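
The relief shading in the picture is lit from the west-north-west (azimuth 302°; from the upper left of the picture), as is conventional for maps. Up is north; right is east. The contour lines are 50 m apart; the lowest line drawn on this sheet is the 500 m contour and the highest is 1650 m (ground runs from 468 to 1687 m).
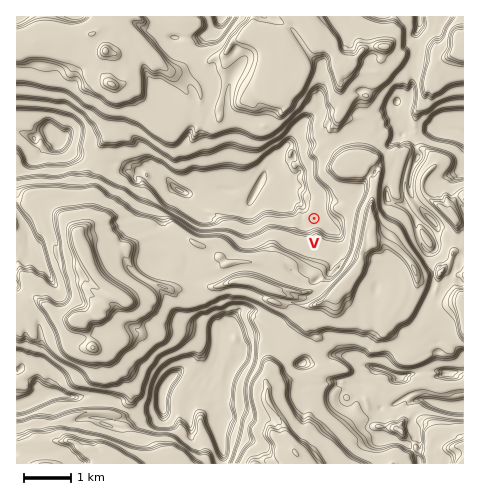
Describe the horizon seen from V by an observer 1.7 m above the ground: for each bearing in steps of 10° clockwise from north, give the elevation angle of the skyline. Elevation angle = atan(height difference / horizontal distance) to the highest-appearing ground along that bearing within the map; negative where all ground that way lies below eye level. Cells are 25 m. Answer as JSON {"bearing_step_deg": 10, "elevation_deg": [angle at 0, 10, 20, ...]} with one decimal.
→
{"bearing_step_deg": 10, "elevation_deg": [9.4, 12.4, 18.7, 20.2, 18.6, 15.4, 20.1, 20.5, 25.8, 27.5, 27.8, 27.3, 26.6, 24.8, 24.1, 23.3, 23.1, 27.6, 27.2, 24.3, 22.9, 22.2, 20.5, 18.8, 16.9, 13.9, 9.4, 7.8, 2.4, 2.1, 6.8, 7.9, 8.7, 11.7, 13.0, 12.8]}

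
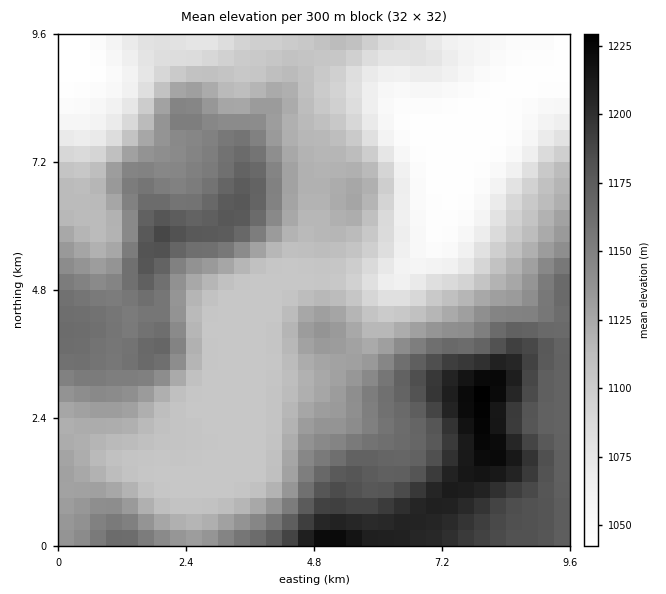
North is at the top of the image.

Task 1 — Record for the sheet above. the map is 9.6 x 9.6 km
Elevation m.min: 1040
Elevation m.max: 1230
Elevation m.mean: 1125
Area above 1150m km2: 28.2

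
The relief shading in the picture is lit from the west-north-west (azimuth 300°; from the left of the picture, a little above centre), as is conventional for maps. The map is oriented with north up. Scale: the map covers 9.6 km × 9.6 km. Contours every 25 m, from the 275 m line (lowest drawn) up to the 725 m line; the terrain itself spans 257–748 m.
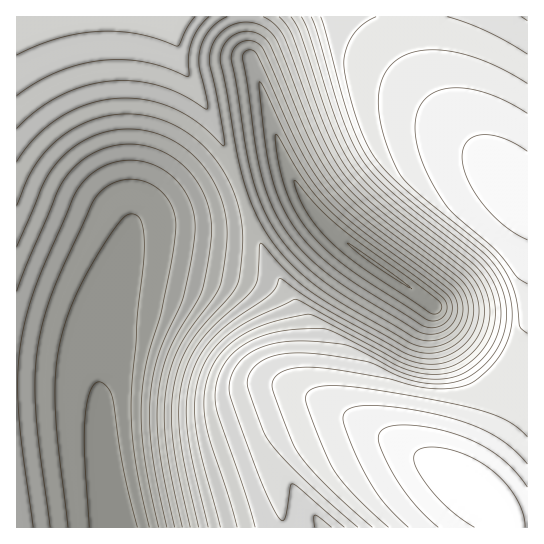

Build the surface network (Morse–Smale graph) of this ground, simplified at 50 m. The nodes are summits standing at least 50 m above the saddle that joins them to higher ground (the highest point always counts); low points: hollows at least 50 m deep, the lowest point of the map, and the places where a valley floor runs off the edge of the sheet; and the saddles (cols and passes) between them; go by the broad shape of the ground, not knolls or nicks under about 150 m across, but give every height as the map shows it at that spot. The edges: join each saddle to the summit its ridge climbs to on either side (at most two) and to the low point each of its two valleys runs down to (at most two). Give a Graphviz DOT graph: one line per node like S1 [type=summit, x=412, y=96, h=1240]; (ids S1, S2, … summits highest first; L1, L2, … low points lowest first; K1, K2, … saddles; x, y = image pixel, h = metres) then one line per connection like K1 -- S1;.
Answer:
graph terrain {
  S1 [type=summit, x=474, y=493, h=748];
  S2 [type=summit, x=517, y=189, h=712];
  S3 [type=summit, x=181, y=17, h=546];
  L1 [type=low, x=117, y=526, h=257];
  L2 [type=low, x=375, y=263, h=273];
  K1 [type=saddle, x=527, y=385, h=642];
  K2 [type=saddle, x=242, y=195, h=435];
  K1 -- S1;
  K1 -- S2;
  K1 -- L2;
  K2 -- S1;
  K2 -- S3;
  K2 -- L1;
  K2 -- L2;
}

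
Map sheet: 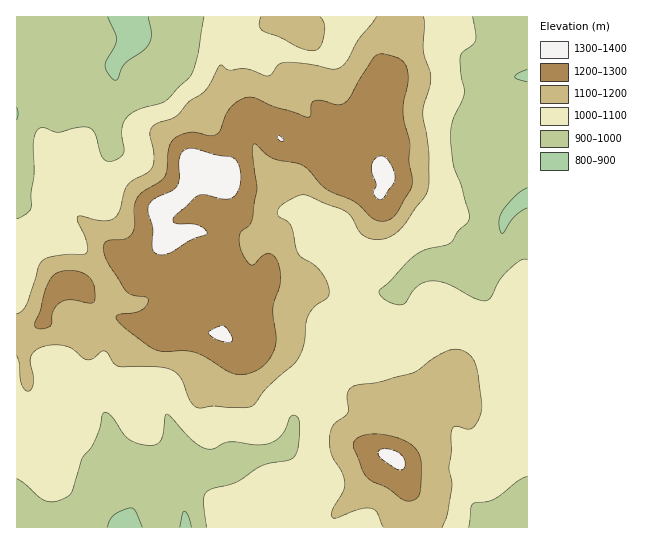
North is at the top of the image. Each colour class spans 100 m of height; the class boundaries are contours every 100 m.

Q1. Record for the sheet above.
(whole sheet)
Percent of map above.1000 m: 77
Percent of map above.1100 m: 40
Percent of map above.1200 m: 19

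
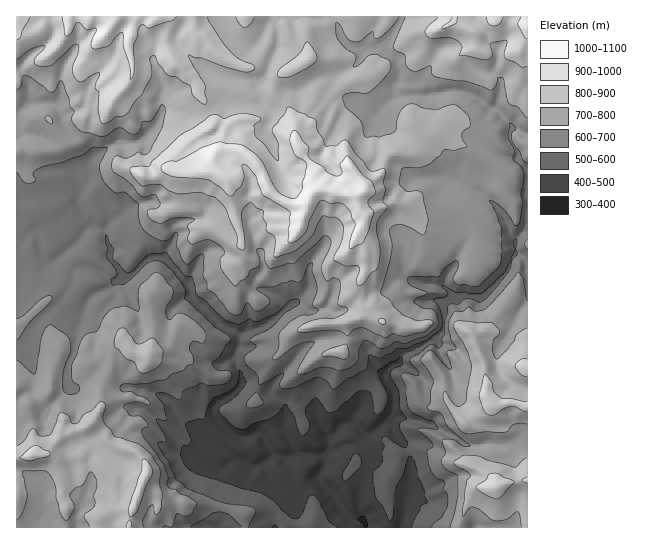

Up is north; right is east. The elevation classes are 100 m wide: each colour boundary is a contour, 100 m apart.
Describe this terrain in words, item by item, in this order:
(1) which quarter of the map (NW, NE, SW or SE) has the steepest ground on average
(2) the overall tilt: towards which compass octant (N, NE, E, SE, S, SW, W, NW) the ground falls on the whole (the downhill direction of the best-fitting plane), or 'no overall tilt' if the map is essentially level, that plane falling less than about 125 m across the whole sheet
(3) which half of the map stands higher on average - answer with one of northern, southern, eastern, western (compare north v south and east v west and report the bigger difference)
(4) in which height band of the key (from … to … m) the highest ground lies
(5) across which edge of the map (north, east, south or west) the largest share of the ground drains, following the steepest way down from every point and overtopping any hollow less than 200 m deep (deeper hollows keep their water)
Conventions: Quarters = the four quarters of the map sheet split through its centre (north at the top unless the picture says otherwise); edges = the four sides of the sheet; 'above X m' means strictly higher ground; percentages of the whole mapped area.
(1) Slopes are steepest in the south-east quarter.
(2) The general tilt is down to the south (the land rises towards the north).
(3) The northern half stands higher on average than the southern half.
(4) The highest point is somewhere between 1000 and 1100 m.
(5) Most of the ground drains across the southern edge.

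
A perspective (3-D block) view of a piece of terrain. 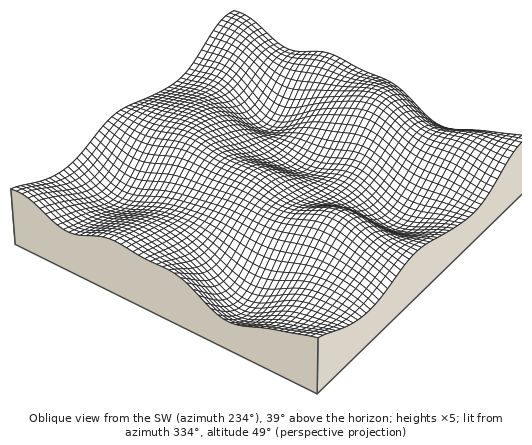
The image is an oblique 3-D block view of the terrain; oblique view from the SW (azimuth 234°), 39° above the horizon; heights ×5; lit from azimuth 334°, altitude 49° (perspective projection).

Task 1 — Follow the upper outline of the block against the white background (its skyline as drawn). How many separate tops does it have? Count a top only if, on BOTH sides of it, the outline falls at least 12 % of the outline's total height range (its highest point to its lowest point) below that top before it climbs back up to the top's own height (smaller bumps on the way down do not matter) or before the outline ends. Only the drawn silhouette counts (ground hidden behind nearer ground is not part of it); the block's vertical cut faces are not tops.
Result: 1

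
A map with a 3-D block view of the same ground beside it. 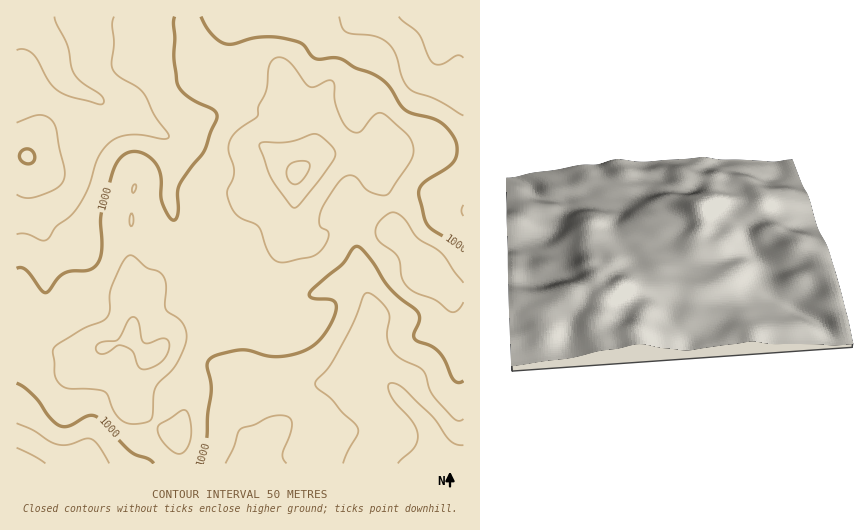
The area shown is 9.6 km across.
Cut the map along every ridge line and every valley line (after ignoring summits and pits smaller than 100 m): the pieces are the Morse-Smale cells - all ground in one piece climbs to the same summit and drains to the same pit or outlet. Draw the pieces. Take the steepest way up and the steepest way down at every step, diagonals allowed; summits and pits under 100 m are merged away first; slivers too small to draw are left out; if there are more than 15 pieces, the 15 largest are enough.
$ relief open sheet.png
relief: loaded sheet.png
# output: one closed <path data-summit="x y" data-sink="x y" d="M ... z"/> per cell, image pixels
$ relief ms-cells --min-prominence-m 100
<path data-summit="297 174" data-sink="21 17" d="M187 16l-171 1 0 278 5 2 3 40 10 10 23 5 33-1 29-8 12-7 3 6 11 12 8 3 21-25 35-16 10-10 3-6 26-22 17-10 15-17 14-36 2-39 0-4-4-5-20-20 0-10 11-43 0-18-5-6-11-5-14-3-32 0-19-6-4-3-3-8-7-20z"/><path data-summit="297 174" data-sink="445 463" d="M283 98l-11 39 0 10 20 20 4 5 0 4-2 39-14 36-15 17-17 10-26 22-3 6-10 10-28 12-14 12-7 11-17 13-6 14-3 24 2 4 17 16 24 13 3 29 283 0 1-172-11-1-21-13-6-6-2-8-3-5-26-25-3-24-8-23 0-15 4-12-9 1-29-6-20-1-17 6-9 8 8-14 4-29-8-11z"/><path data-summit="297 174" data-sink="437 17" d="M463 16l-275 0 0 9 9 25 5 6 28 7 23-1 18 4 11 8 2 7-2 16 26 17 8 11-2 25-6 13 12-7 10-2 20 1 29 6 9-1-4 12 0 15 8 23 3 24 26 25 3 5 2 8 6 6 21 13 10 0z"/><path data-summit="297 174" data-sink="17 463" d="M131 336l-6 4-23 8-22 4-32-1-26-8-6 0 1 121 162-1-2-28-24-13-17-16-2-4 6-31 3-7 10-7-8-3-11-12z"/><path data-summit="297 174" data-sink="445 463" d="M20 296l-4 1 0 45 13 3-6-12z"/>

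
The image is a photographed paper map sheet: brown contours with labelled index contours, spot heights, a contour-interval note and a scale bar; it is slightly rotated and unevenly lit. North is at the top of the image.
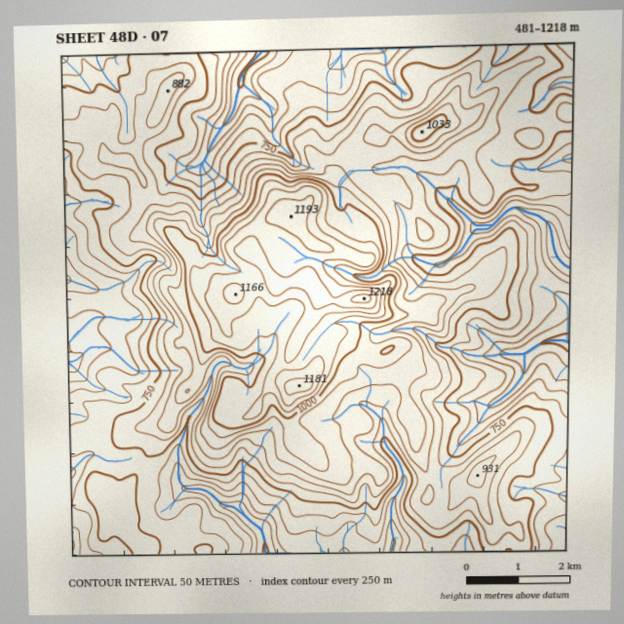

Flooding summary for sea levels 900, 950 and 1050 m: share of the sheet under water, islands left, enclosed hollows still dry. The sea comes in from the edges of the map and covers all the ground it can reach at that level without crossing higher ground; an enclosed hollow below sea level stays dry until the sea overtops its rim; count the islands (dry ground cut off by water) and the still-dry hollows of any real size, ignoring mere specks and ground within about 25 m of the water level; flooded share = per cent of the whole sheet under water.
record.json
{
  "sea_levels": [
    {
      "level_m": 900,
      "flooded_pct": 76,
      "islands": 3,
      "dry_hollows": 0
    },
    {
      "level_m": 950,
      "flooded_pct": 82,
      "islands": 2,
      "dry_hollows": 0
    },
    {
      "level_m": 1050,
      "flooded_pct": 90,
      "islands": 1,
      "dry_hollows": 0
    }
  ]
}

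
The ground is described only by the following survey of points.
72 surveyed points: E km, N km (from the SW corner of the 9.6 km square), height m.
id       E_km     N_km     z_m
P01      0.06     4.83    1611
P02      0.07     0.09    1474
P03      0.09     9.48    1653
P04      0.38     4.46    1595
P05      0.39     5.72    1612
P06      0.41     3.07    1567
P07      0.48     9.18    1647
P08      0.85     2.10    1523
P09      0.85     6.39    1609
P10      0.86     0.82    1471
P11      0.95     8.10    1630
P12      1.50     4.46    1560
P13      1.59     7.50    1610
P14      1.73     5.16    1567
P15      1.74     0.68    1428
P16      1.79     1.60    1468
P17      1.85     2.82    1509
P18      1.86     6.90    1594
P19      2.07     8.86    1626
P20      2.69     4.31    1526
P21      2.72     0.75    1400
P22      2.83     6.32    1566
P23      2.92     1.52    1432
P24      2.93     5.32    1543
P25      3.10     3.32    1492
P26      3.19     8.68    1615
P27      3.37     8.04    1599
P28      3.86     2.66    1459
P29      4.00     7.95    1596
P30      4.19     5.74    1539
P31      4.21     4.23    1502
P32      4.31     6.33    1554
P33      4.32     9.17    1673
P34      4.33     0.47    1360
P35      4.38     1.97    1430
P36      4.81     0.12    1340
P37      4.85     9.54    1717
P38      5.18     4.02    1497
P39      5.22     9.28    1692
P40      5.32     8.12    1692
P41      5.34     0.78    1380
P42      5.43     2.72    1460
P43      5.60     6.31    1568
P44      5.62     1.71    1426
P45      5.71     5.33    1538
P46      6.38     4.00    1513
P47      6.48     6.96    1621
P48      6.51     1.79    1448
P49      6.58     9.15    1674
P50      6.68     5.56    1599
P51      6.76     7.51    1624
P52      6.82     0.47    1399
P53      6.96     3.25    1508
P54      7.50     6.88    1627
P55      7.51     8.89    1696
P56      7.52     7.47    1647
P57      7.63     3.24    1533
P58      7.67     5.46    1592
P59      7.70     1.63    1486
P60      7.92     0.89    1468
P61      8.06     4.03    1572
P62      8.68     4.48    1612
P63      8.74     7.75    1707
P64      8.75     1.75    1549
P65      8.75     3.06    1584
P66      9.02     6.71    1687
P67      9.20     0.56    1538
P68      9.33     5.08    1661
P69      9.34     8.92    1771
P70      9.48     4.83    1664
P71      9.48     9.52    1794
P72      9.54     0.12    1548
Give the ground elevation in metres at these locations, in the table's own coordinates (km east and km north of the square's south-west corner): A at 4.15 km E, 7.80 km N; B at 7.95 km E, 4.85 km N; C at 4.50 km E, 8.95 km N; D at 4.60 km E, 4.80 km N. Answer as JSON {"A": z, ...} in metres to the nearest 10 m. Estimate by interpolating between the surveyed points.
{"A": 1590, "B": 1590, "C": 1670, "D": 1520}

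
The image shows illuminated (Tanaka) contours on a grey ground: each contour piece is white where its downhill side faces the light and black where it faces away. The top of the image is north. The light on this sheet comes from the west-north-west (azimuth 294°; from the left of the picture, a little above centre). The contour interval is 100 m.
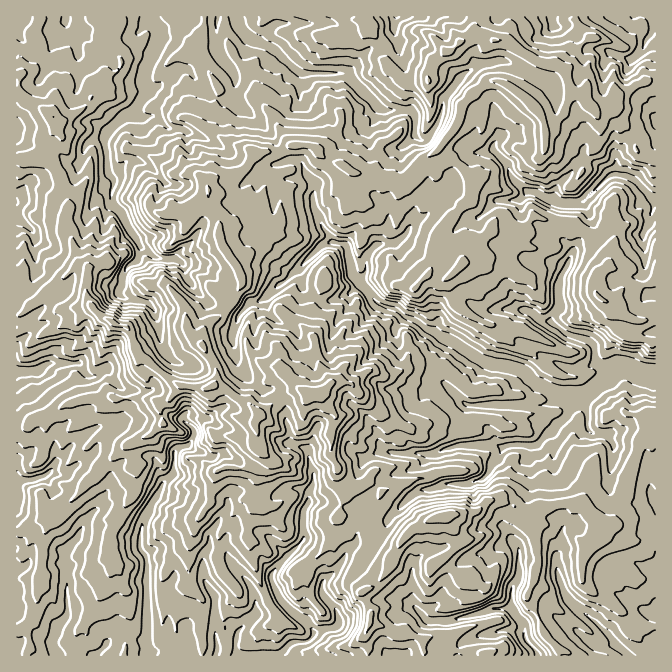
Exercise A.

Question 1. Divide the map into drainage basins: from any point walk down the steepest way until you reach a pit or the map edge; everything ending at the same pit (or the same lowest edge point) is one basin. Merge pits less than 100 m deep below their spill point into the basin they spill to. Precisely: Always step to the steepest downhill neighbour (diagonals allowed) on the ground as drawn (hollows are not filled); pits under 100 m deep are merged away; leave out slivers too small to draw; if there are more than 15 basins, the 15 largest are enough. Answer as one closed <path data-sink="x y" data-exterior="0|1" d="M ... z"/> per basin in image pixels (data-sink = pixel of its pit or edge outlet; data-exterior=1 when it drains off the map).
<path data-sink="655 377" data-exterior="1" d="M305 144l-15 2-10 7-25 0-6 10-7 8-12 5-13 2-9 5 1 7-1 12 11 18 2 23 17 24 5 11 0 5-9 10-5 12-9 11-11 6-6 10 0 15 13 20 0 15-3 3 16 6 31 23 24-20 10-5 6 0 8 5 10 0 5 4 1 5 12 14-5 11 0 27 7 12 0 6 3 7 6 6 10 0 10-7 14 13-10 22 0 28-2 2 2 10 9 5 5 2 7-2 12-22 8-8 15-8 23-7 24-1 6-4 7-8 7-2 8 0 22 15 4 0 12-8 12 0 10-3 18 0 14 15 11 8 4 0 5-8 2-10 7-11 3-20 10-22 2-12 13-13 0-12 5-1 0-137-7 4-22 4-7 3-10 12-8-4-8-9 0-8 4-9 10-8 1-5-5-13-14-13-11-6-27-5-15-7-6 2-5 12-6 4-30-3-22 17-5 15-15 15-3 1-11-1-5-3 0-3 7-14 3-23 15-20 17-15 3-12 0-10-19-17-11-3-6-7-4 2-29 30-8 0-5-4-10 0-7-3-21-3-16-10-10-2-13-13z"/><path data-sink="150 17" data-exterior="1" d="M204 16l-86 0 0 11-5 8-2 10 10 13-2 10-4 5-7 1-7 8-3 8-18 21-16 10-8 1 0 6-7 14 0 15 12 20 2 11 5 10-2 25 5 17 8 22 9 5-2 28 3 8 11 13 18 10 7 0 4 4 5 17 8 11 35 26 17 4 15 0 7-6 0-15-13-20 0-15 7-11 14-9 10-19 9-10-5-16-17-24-2-23-11-18 1-10-1-9 9-5 13-2 12-5 7-8 5-10-4-4-13-3-17-8-9-8 3-8 0-17 5-17-23-33 5-10 3-18z"/><path data-sink="147 655" data-exterior="1" d="M217 386l-8 2-29-2-13 15-8 4 4 18-11 11-27 12-41 39-6 10-16 16-11 7-8 22-2 47-3 5 0 12-9 18-7 6-6 0 1 28 185 0 2-51-1-5-14-15 2-45 7-20 13-18 0-12 5-18 8-4 26-2 10-17 4 6 0 8-6 12-2 27 6 4 8 0 4 4 7 17 34 29 3 0 11-12 5-10 2-14 8-23-1-10-5-10 0-10-7-12 0-27 5-10-2-5-16-19-10 0-8-5-6 0-10 5-24 20-13-11z"/><path data-sink="655 198" data-exterior="1" d="M498 81l-10 0-25 22-4 15-5 10-16 22 6 8 11 3 19 17 0 10-3 12-17 15-13 17-3 8-2 18-7 17 9 4 10-1 15-15 5-15 7-7 9-3 6-7 30 3 6-4 5-12 6-2 15 7 27 5 11 6 14 13 5 13-1 5-10 8-4 9 0 8 8 9 8 4 10-12 7-3 8 0 17-5 4-5 0-120-7 0-13-10-5-15-10-10-11-17-3 3-12 2-13-17-8-1-8 12-2 8-7 8-12 5-7-16-14-14z"/><path data-sink="239 655" data-exterior="1" d="M260 449l-10 17-26 2-8 4-5 18 0 12-13 18-7 20-2 45 14 15 1 5-1 50 164 1 1-11-4-10 5-10 2-15-8-18 15-8 11-16 4-8-13-1-8-5-3-4 2-36 10-22-14-13-10 7-10 0-5-5 2 16-8 23-3 18-9 13-6 5-3 0-34-29-7-17-4-4-8 0-6-4 2-27 6-12 0-8z"/><path data-sink="237 20" data-exterior="0" d="M365 16l-160 0-4 29-5 10 23 33-5 17 0 17-3 8 9 8 35 15 25 0 10-7 8-2 14 2 16 15 10 2 16 10 18 1 4-9 3-20 15-7 10-15 4-13-2-22 7-5-9-2-18-18-2-16-11-14-2-8z"/><path data-sink="537 655" data-exterior="1" d="M502 499l-15 2-7 8-6 4-39 5-23 11-11 13-17 33-7 9-14 8 8 18-2 12 18 6 7 5 4 1 7-1 17 6 3 12 19-3 11 3 17 0 13 5 74 0 0-6-15-15-3-13-13-22 0-6 10-29 0-13-7-32z"/><path data-sink="617 645" data-exterior="0" d="M580 503l-18 0-10 3-12 0-14 9 5 5 7 32 0 13-10 29 0 6 13 22 2 10 16 18 1 6 95 0 1-124-2-1-19 10-13-2-28-21z"/><path data-sink="17 372" data-exterior="1" d="M92 306l-32 3-25 12-19 12 1 96 8-1 9-9 13-3 18-12 10-3 15-3 5 1 43-1 24 5 5-2 14-16-9-4-34-28-5-16-8-11-7 0-18-10z"/><path data-sink="17 497" data-exterior="1" d="M138 398l-14 1-34-1-15 3-10 3-18 12-10 2-12 10-9 2 1 101 5 0 22-13 10-2 8-5 16-16 6-10 41-39 27-12 11-11-4-13 2-7-9-4z"/><path data-sink="65 17" data-exterior="1" d="M117 16l-77 0-6 16 0 8 4 7-2 16-6 8-11 4-1 10 1 8 15 11 13 7 10 10 7 0 16-10 18-21 3-8 7-8 7-1 6-8 0-7-10-13 2-10 5-8z"/><path data-sink="17 202" data-exterior="1" d="M48 156l-11 3-21 1 0 117 5 1 5 17 6 8 3 0 20-15 20-20 13 0-9-6-3-7 0-5-10-27 2-25-5-10-2-11z"/><path data-sink="655 17" data-exterior="1" d="M655 16l-80 0-1 2 7 14 8 6-13 12-5 13-7 5 7 24 11 2 13 17 5 0 7-2 12-15 25-13 11-2z"/><path data-sink="397 17" data-exterior="1" d="M475 16l-108 0-1 2 5 7 2 8 11 14 2 16 18 18 14 2 11-3-1-2 1-10 6-9 12-8 7-2 4-6 15-8 3-12z"/><path data-sink="655 498" data-exterior="1" d="M655 418l-4 0 0 12-13 13-2 12-10 22-3 20-7 11-3 14-7 5 16 12 13 2 21-11z"/>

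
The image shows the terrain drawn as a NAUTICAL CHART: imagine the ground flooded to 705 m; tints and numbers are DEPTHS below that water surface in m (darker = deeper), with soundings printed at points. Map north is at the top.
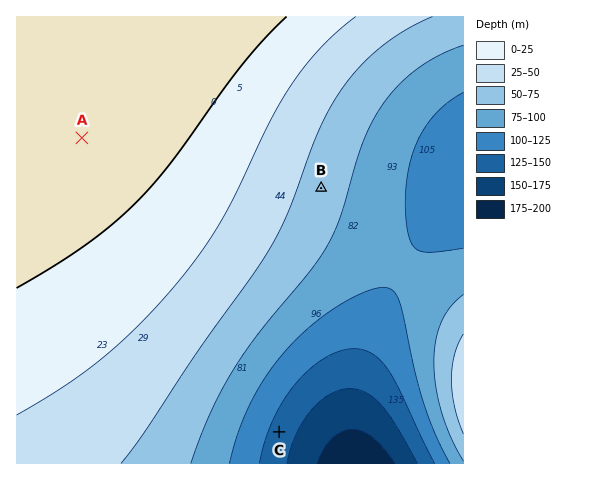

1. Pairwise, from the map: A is above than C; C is below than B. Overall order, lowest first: C B A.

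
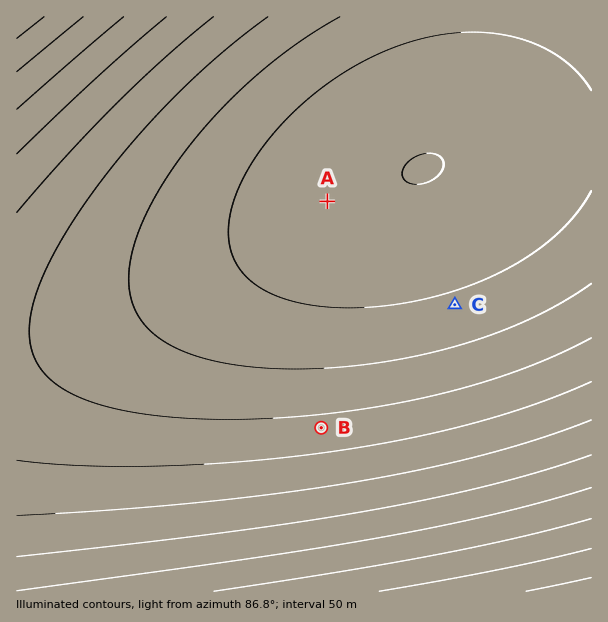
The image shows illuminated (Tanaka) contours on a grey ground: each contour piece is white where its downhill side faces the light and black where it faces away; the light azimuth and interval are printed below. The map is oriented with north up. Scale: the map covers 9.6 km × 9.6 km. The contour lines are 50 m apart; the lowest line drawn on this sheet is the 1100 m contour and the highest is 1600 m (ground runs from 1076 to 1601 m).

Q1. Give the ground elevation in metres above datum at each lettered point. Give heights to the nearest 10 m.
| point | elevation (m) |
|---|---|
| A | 1590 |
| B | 1430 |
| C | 1540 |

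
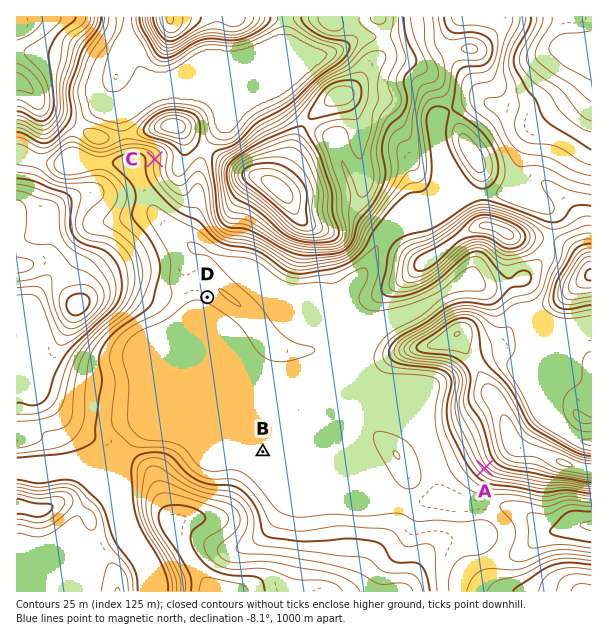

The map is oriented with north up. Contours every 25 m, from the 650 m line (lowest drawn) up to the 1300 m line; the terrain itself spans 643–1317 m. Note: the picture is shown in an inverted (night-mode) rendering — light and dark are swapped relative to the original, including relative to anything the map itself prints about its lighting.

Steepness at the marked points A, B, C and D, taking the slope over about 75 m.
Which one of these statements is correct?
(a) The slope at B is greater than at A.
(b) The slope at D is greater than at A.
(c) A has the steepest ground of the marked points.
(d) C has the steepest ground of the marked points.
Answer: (c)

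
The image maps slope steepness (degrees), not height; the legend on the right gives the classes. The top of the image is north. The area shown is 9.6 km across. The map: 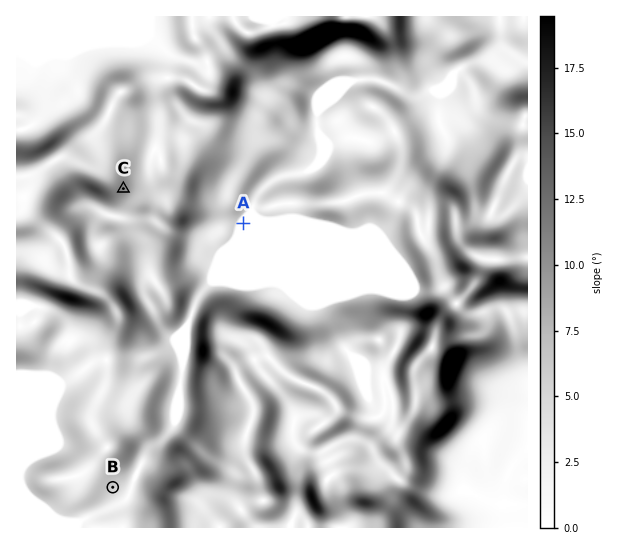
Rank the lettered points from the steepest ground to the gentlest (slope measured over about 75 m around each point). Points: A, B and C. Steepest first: C B A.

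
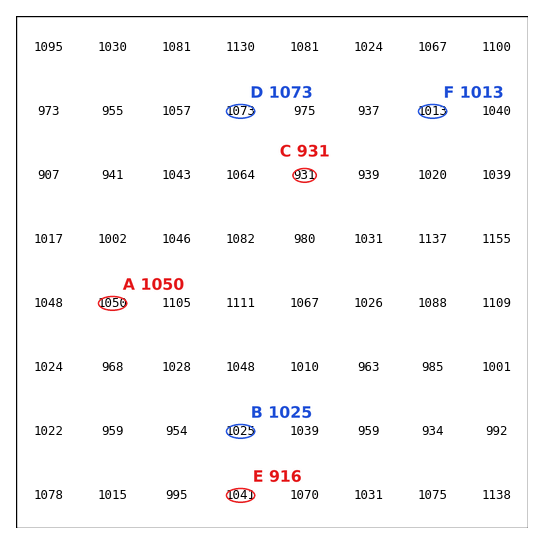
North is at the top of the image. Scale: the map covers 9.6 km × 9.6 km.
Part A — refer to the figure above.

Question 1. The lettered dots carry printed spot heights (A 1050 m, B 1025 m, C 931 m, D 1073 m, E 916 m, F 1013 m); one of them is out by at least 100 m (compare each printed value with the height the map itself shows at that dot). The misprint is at E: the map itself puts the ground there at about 1041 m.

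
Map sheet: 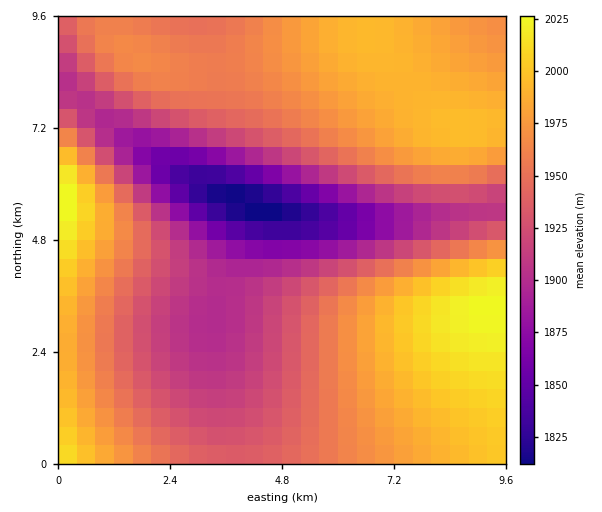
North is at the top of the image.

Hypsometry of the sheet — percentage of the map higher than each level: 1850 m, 96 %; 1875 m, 92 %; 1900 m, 86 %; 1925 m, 70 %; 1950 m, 54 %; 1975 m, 33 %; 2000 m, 9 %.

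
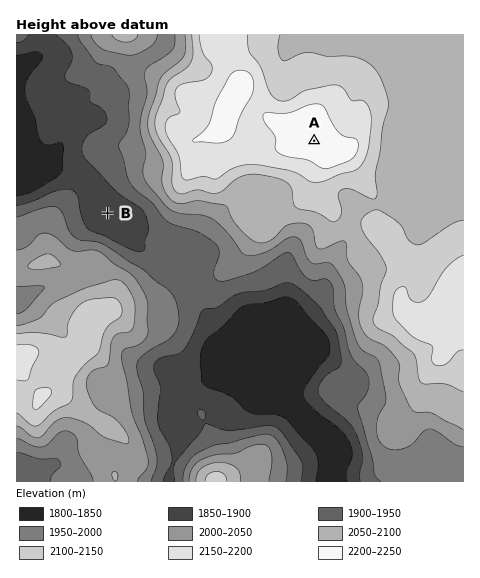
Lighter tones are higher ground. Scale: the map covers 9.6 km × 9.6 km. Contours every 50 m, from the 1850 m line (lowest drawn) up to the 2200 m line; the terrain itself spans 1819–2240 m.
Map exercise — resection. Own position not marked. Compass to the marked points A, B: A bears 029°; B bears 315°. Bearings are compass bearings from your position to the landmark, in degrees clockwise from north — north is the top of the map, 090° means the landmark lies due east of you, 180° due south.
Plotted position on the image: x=215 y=320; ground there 1880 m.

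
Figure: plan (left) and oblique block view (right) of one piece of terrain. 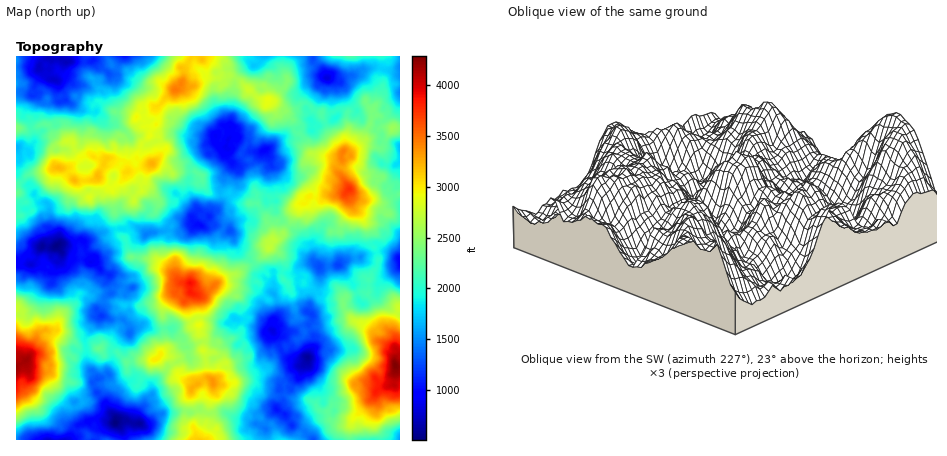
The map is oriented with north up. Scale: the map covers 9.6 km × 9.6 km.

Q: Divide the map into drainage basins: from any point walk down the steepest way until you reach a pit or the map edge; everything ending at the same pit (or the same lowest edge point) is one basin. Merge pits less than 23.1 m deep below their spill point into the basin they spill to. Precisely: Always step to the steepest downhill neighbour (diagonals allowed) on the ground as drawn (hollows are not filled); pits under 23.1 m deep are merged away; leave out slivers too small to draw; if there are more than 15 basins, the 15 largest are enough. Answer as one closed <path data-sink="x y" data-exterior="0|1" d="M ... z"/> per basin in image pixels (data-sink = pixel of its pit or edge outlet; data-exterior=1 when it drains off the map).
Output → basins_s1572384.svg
<path data-sink="116 422" data-exterior="0" d="M190 283l-8 0-19 27 3 36-6 10-6 4-28 2-12-11-8 1-10-4-14 1-8-8-10-4-10-7-8 0-9 6-7 18-5 8 4 12 18 8 18 24 2 18 11 7 6 1 4 4 0 4 111 0 7-16 0-10 7-20 0-14 6-6 2-12-7-9-11-3 1-10-5-8 1-32-4-6-6-2z"/><path data-sink="308 358" data-exterior="0" d="M352 320l-10 0-36 10-6 8-24 12-2 2-2 10-6 9-29 11 15 1 12 10 12 3 10-1 10 5 14 0 10 11 4 1 4 0 6-8 18 1 18-6 8-10 16-5 3-34-19-9-10-13z"/><path data-sink="56 246" data-exterior="0" d="M62 168l-32 6-14 12 0 6 15 18-5 4-10 2 0 94 6 4-1 6-5 6 0 40 12-8 3-10 9-15 6-3 10 0 4-14 15-12 3-8 5-6-2-36 27-16 12-2-4-8-4-38-14-13-8 20-9-11z"/><path data-sink="66 62" data-exterior="0" d="M86 56l-70 0 0 72 16 1 10-5 6 1 5 9 7 8 10-1 3 3 7 13 10-2 12 5 8-2 4-4 0-10 4-7 4 0 4 13-2 12 4 9 4-5 6-4-2-1 4 1-3-6 4-10 9-10 3-8-5-2-4-6-6-2 0-4 4-6 16-2 17-16-17-8-10 3-8-1-14-13-14-6-8 7-7 10 1 5-12-15z"/><path data-sink="226 146" data-exterior="0" d="M228 75l-6 0-4 3-14-1-14 10-10-2-24 23 2 12-7 10-1 4 8 2 3 18-8 8 13 5 6 6 8-2 16 1 6 4 2 10 8 8 16-1 12 10 16 0-3-35-3-6-9-8 5-10 8-4 16-16 5-12-7-12-12-3-16-16z"/><path data-sink="328 78" data-exterior="0" d="M382 56l-100 0 0 12 5 14-10 14-8 4 17 11 10-2 6-6 6 1 6 6 6 3 10 0 10-4 4 2 3 3 1 18-5 20 7 1 14-13 7-18 1-12 10-18 1-8-4-8 3-10z"/><path data-sink="200 226" data-exterior="0" d="M194 171l-14 0-8 3 11 10-1 10-8 8-14-1-4 13 15 12-7 18 2 14 6 8 5 14 5 3 8 0 0 9 8 3 16-9 0-12 5-10-1-28 9-18 3-4 10-2 9-8-11-2-10-9-18 0-8-11 0-6z"/><path data-sink="264 150" data-exterior="0" d="M268 100l7 12-1 4-16 20-12 8-5 10 11 12 2 22 3 8 23 1 14 7 6 0 4-1 6-6 10 1 6-3 18-1 5-6-10-16 3-14-30-4-10-18-8-6-2-10-8-9z"/><path data-sink="320 266" data-exterior="0" d="M346 193l-20 2-6 3-10-1-11 9-16 28-9 6-5 8 13 8 3 8-3 14 6 5 16 0 10 7 6 7 8 2 16 1-12-20-4-16 3-32 9-4 11-18 0-6z"/><path data-sink="272 330" data-exterior="0" d="M220 283l-3 1 11 5 13 11 0 10 5 6-5 16-6 6 8 4 0 6-9 13-8 2-6 5-2 8-5 4 1 4 12 1 40-14 7-11 1-8 26-14 4-4 0-4-8-14-6-28-10 9-12 3-10-9-10 0z"/><path data-sink="400 260" data-exterior="1" d="M350 190l-4 2 0 4 21 30 4 18 5 6 2 8-1 8-8 12-1 16 7 12 7 18 12 12-1-14 7-14 0-92-12-2-16-13-8 0-8-3z"/><path data-sink="48 440" data-exterior="1" d="M24 361l-8 5 0 74 72 0 0-4-4-4-6-1-11-7-3-20-8-8-10-16-12-3-5-3z"/><path data-sink="338 264" data-exterior="0" d="M352 204l-1 6-11 18-9 4-2 16 0 22 5 14 10 15 6-4 10-3 8 2 1-16 9-16-1-10-6-8-3-16z"/><path data-sink="146 234" data-exterior="0" d="M122 179l-10 9 1 16 3 10 11 14-2 12 5 16 26 4 10 6 8 8-1-6-9-14 0-10 7-18-15-12 3-10-2-6-12-12-1-4-3 4 1 4-8 8-9-10z"/><path data-sink="276 410" data-exterior="0" d="M248 382l-12 0-14 4 16 23 12 7 8 0 8 7 4 1 8 16 20 0 6-12 8-7 4-2 15 1-3-8-8-1-10-11-14 0-10-5-10 1-12-3-8-8z"/>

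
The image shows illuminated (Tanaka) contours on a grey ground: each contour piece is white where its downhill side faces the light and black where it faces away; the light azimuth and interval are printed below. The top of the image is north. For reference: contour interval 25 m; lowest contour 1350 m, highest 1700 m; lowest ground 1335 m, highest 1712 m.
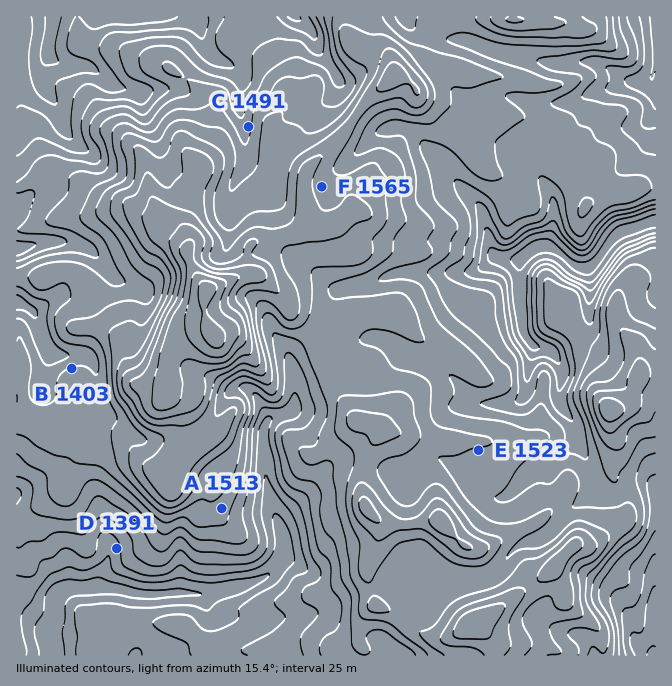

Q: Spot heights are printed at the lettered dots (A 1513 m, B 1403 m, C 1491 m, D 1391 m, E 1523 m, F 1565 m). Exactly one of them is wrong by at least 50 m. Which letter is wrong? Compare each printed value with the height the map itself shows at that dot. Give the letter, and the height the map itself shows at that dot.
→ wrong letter B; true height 1503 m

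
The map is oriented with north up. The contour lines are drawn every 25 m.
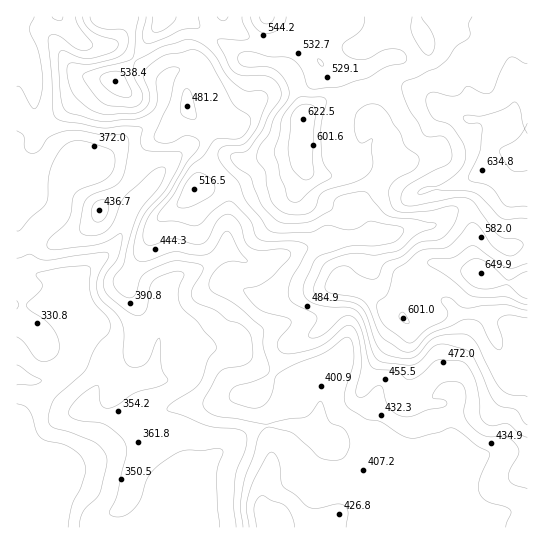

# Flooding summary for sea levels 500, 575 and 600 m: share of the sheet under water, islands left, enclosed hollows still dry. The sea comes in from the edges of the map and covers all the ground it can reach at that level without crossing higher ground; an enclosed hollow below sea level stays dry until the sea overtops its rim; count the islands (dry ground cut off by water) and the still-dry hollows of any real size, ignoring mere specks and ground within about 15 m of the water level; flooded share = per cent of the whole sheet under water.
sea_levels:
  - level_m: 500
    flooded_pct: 65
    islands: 1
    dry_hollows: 0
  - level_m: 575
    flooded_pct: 87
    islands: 1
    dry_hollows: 0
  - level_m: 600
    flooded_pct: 94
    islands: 1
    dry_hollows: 0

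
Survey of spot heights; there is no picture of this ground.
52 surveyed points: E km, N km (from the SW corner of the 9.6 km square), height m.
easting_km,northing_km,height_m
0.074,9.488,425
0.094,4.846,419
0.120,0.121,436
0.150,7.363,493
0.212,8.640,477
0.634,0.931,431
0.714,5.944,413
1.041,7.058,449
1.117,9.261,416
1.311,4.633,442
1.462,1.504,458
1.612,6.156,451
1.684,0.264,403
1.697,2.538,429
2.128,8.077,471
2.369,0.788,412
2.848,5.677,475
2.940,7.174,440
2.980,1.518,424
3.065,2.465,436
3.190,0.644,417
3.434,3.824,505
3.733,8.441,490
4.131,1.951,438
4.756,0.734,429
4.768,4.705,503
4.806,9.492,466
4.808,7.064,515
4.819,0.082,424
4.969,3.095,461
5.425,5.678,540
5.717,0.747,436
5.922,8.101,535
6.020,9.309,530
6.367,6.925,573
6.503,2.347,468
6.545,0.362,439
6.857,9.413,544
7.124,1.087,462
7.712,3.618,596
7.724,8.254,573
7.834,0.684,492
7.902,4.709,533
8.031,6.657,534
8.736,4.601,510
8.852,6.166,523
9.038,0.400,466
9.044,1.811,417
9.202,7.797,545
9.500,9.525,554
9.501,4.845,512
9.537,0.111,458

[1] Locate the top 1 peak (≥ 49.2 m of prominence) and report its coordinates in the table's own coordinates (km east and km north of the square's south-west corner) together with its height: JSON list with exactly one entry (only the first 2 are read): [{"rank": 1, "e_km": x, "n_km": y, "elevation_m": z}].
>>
[{"rank": 1, "e_km": 7.61, "n_km": 3.74, "elevation_m": 600}]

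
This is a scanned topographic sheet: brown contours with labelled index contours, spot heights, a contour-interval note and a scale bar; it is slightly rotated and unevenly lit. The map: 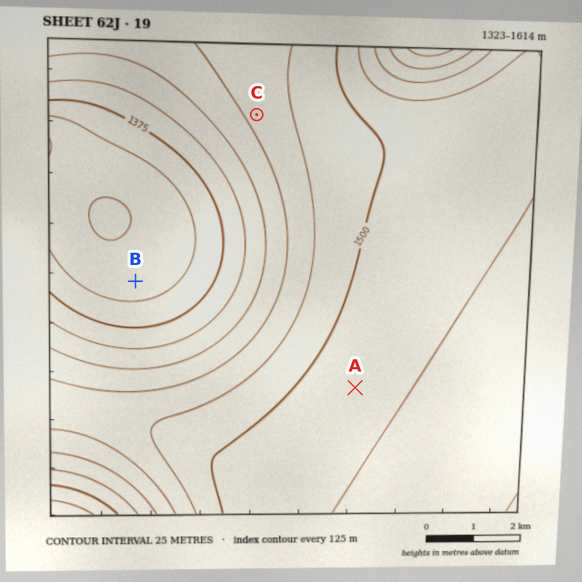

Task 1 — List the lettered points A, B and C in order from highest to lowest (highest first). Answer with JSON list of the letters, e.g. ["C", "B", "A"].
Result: ["A", "C", "B"]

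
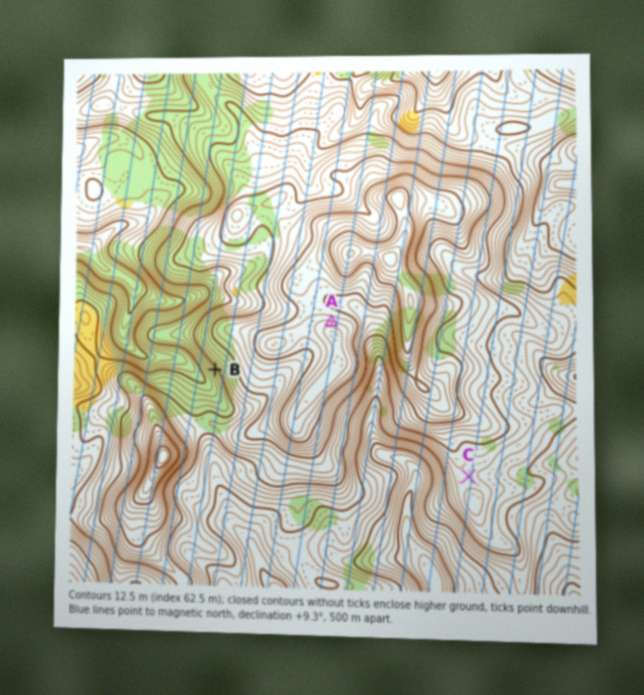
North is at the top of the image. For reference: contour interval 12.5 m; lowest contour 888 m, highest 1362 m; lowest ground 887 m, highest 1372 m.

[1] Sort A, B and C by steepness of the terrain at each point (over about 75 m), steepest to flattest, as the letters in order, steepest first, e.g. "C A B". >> B A C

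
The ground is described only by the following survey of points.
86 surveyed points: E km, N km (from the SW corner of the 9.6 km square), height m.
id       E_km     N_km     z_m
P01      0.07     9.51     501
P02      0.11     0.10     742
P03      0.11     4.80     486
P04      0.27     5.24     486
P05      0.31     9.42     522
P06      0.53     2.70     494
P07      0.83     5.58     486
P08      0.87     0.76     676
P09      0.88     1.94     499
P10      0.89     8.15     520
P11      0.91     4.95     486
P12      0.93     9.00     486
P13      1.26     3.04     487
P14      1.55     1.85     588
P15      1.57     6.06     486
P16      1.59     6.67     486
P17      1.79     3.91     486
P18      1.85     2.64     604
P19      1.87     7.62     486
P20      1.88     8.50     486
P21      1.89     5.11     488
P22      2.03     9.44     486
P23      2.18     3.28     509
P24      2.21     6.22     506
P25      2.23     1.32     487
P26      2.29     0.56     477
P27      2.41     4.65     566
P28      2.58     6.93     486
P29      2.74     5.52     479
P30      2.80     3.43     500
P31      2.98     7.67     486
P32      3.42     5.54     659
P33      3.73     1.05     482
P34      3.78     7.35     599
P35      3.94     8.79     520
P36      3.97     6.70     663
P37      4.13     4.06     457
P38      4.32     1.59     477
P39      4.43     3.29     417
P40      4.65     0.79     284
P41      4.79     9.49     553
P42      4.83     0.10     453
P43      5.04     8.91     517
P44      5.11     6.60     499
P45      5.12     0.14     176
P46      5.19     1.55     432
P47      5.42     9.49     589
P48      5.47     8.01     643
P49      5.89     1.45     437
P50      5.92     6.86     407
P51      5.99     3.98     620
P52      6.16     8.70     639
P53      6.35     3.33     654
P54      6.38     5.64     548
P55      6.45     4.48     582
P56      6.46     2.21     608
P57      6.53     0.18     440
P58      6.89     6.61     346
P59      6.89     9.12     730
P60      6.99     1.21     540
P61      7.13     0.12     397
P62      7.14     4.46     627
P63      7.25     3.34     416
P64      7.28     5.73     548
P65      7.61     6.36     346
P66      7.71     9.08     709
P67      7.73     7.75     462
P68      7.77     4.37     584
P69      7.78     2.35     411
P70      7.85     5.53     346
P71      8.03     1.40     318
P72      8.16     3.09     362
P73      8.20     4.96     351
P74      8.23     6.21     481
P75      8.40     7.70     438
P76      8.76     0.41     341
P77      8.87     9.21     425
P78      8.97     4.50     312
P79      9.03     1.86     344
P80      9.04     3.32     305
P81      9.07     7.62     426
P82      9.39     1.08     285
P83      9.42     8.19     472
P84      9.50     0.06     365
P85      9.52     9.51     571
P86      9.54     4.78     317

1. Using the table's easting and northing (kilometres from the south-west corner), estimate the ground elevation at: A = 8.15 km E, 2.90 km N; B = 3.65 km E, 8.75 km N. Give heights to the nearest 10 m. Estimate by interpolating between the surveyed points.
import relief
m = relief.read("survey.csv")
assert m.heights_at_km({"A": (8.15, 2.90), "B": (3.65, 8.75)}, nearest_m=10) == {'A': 360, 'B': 490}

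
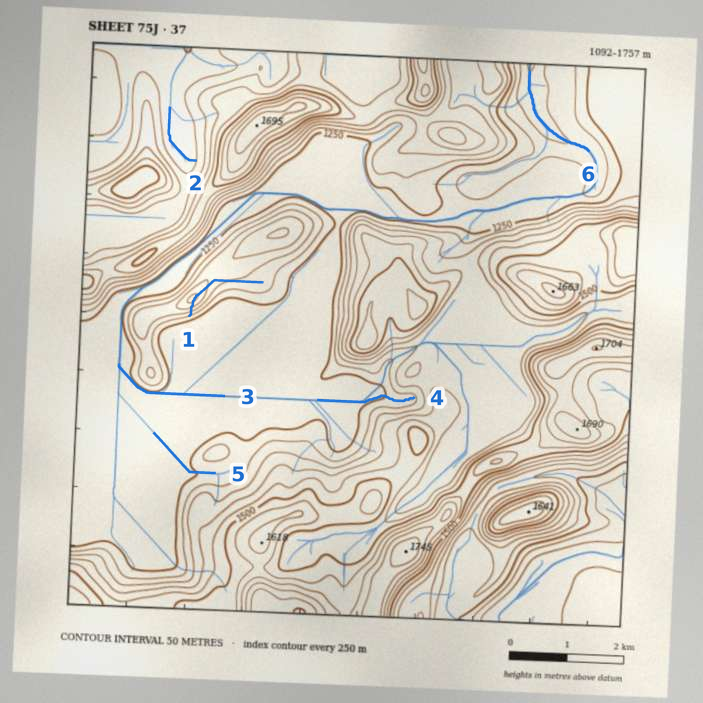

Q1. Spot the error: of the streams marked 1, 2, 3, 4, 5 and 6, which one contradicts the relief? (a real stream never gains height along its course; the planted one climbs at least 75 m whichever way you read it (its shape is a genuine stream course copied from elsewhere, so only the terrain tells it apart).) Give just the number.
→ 1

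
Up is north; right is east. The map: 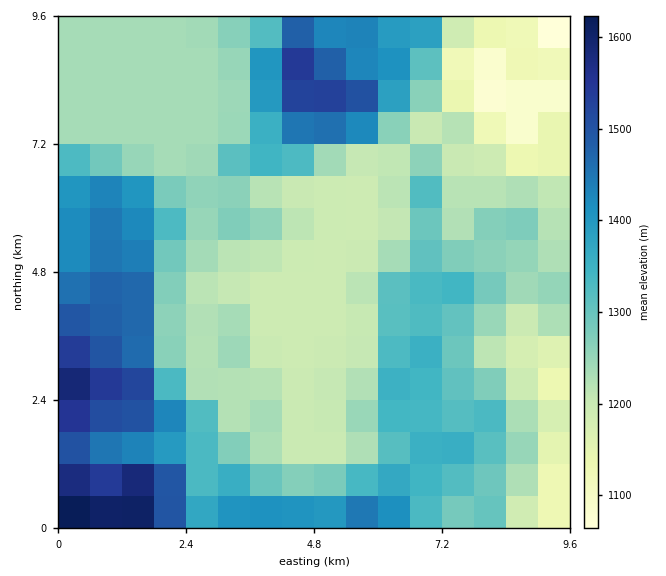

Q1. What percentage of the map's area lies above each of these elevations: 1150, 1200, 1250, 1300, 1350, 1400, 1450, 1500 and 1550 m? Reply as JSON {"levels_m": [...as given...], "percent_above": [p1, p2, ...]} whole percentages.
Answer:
{"levels_m": [1150, 1200, 1250, 1300, 1350, 1400, 1450, 1500, 1550], "percent_above": [93, 79, 51, 40, 29, 21, 13, 8, 3]}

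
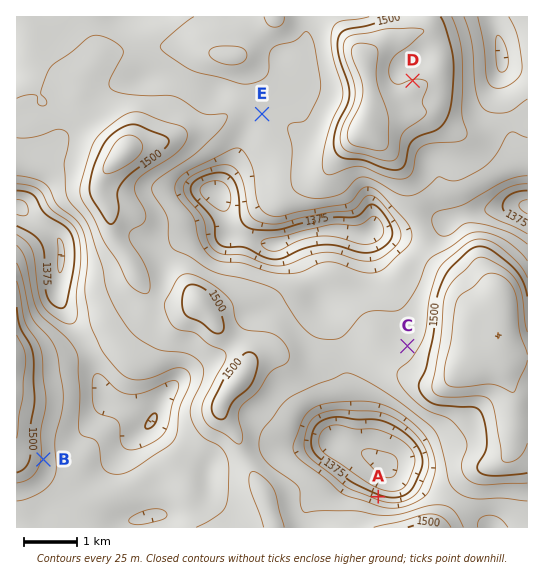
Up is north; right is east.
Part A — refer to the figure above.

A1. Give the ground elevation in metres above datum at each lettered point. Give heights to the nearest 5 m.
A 1385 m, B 1470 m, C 1465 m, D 1525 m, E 1450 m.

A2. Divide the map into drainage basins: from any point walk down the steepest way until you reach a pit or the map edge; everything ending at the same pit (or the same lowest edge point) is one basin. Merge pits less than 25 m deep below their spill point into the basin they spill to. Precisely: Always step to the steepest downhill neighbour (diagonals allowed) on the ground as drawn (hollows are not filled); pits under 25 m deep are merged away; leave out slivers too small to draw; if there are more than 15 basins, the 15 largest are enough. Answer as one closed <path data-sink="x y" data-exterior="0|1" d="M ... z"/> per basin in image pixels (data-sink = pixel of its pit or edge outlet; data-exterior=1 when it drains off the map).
<path data-sink="217 194" data-exterior="0" d="M426 16l-409 0-1 109 14 0 31-9 9-5 9-9 2-7 9 12 9 5 17 18 11 19-20 21-7 15 0 8 9 18 4 24 6 11 13 19 8 17 13 15 17 7 17 0 11-3 5 6 6 1 14-7 9-7 7-16 6-43 8-16 13-12 15-8 10-10 30-12 23-28 20-18 7-25 0-17-7-31 23-17 15-2 20-8 5-8z"/><path data-sink="385 465" data-exterior="0" d="M498 341l-8 10-25 13-15 16-13 5-11-1-16-7-27-22-8-4-30 2-31 11-20-1-16-8-13 0-11 4-29 36-5 15 16 24 9 25 22 39 8 29 160 1 36-51 8-8 22-8 10-10 2-9 2-32 0-15-3-6 5 3 11-1 0-33-21-3-6-5z"/><path data-sink="17 206" data-exterior="1" d="M221 411l-16 28-21 27-1 11 2 7-10-12-12-1-17 8-23 16-26 4-19 6-21-22-40-24-1 68 258 1-7-30-22-39-9-25-13-17z"/><path data-sink="370 233" data-exterior="0" d="M365 129l-21 20-23 28-30 12-10 10-15 8-13 12-8 16-6 43-7 16-9 7-18 8 14 20 21 17 5 7 4 10 14-20 4-24 5-12 39-26 14-5 8 0 10 7 8 16 18 26 11 22 19 22 19 12 16 4 8-1 8-4 20-20 12-4 15-13 2-29-13-2-8-4-11-13-10-16-29-24-13-44-4-22-8-19-14-19z"/><path data-sink="151 422" data-exterior="0" d="M151 296l-3 11-10 12-40 26-37 14-45 2 0 97 41 25 21 22 19-6 26-4 23-16 17-8 12 1 8 9 0-11 2-7 20-24 14-22 1-10 5-12 22-28 1-6-3-8-8-10-18-14-12-19-9-9-11 3-17 0-13-4z"/><path data-sink="527 206" data-exterior="1" d="M429 112l-55 8-7 5-2 5 24 21 14 19 8 19 4 22 13 44 29 24 10 16 11 13 8 4 13 2 0 31 2 5 10 6 16 1 1-240-13 0-18 7-14 8-17 3-11-4z"/><path data-sink="502 58" data-exterior="0" d="M527 16l-100 0-2 11-5 4 7 4 8 15 2 8 0 12-2 5-6 6-27 16-31 14-4 12 19-6 43-5 26 19 11 4 8 0 29-14 24-5z"/><path data-sink="491 527" data-exterior="1" d="M513 388l2 22-2 32-2 9-10 10-22 8-8 8-34 51 91-1 0-134-11-1z"/>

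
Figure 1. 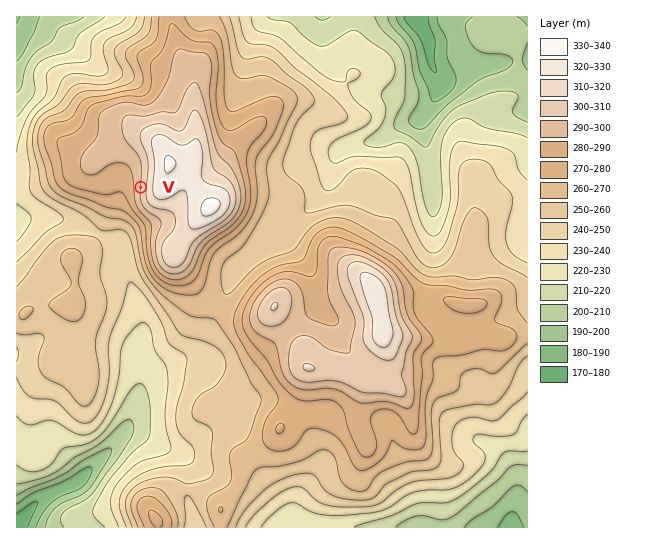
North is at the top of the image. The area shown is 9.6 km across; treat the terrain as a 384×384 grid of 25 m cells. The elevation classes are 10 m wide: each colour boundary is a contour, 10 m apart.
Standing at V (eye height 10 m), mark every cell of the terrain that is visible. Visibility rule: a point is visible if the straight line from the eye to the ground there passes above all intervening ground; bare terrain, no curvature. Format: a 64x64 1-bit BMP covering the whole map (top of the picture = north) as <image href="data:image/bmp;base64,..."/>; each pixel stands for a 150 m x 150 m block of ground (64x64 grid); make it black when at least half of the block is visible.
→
<image width="64" height="64" href="data:image/bmp;base64,Qk0+AgAAAAAAAD4AAAAoAAAAQAAAAEAAAAABAAEAAAAAAAACAAATCwAAEwsAAAIAAAAAAAAA////AAAAAAAAAAAAAAAAAAHgeAAAAAAAAPH9gAAAAAAAf/8AAAAAAAB//wAAAAAAAD/+AAAAAAAAH/4AAAAAAAAf/AAAAAAAAA/8AAAAAAAAD/gAAAAAAAAH8AAAAAAAAAfwAAAAAAAAA/gAAAAAAAAD8AAAAAAAAAPwAAAAAAAAf+AAAAAAAAD/4AAAAAAAAP/AAAAAAAAB/8AAAAAAAMf/wAAAAAAA///AAAAAAAB//4AAAAAAAD//gAAAAAAAB/+AAAAAAAAB/4AAAAAAAGH/AAAAAAAA8/8AAAAAAAD//wAAAAAAAP//AAAAAAAA//8AAAAAAAD//wAAAAAAAP//AAAAAAAA//8AAAAAAAD//8AAAAAAAP/98AAAAAAA//zwAAAAAAD//EAAAAAAAP/4AAAAAAAA//wAAAAAAAD4PAAAAAAAAAA/AAAAAAAAAP+AAAAAAAAB/8AAAAAAAAH/wAAAAAAAAf/AAAAAAAAA/8AAAAAAAAD/wAAAAAAAAH/AAAAAAAAAP4AAAAAAAAA+AAAAAAAAABwAAAAAAAAAAAAAAAAAAAAAAAAAAAAAAAAAAAAAAAAAAAAAAAAAAAAAAAAAAAAAAAAAAAAAAAAAAAAAAAAAAAAAAAAAAAAAAAAAAAAAAAAAAAAAAAAAAAAAAAAAAAAAAAAAAAAAAAAAAAAAAAAAAA=="/>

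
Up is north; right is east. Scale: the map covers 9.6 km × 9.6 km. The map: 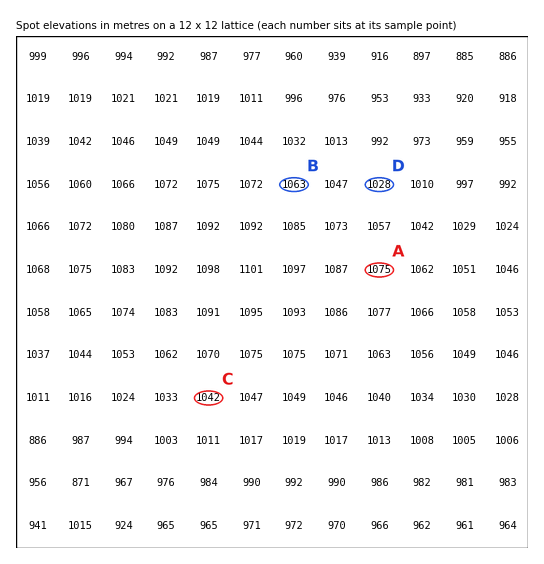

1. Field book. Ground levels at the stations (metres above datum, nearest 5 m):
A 1075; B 1065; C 1040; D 1030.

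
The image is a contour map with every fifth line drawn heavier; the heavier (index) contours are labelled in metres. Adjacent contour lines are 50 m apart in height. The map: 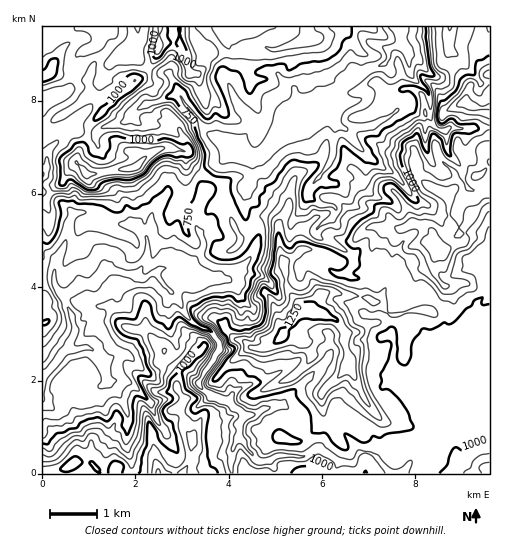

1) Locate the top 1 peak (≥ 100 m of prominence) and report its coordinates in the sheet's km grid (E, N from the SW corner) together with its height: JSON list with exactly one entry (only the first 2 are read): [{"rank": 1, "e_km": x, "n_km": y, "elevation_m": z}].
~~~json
[{"rank": 1, "e_km": 5.64, "n_km": 3.54, "elevation_m": 1286}]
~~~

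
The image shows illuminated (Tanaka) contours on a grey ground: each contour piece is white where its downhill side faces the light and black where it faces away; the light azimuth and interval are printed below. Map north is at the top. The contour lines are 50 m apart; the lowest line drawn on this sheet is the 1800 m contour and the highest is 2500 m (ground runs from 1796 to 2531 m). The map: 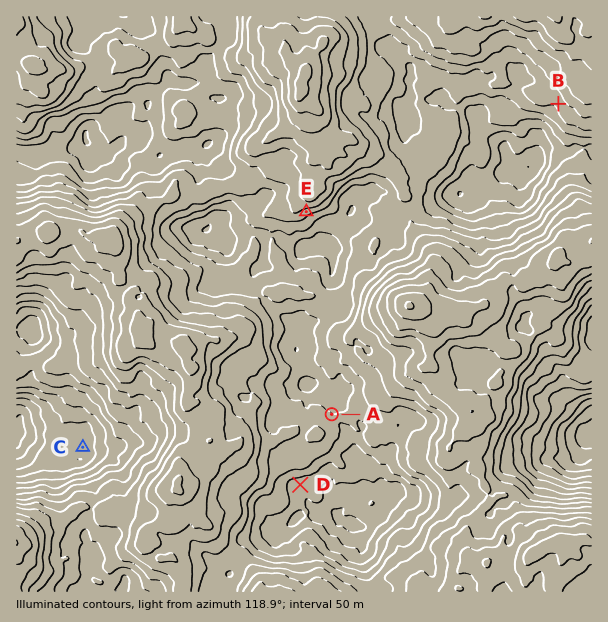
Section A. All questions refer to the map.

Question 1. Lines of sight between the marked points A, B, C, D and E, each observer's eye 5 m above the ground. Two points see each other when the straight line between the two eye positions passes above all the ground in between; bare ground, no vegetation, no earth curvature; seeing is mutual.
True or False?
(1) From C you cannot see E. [True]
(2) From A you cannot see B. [True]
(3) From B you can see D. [False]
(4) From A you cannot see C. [False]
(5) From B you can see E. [False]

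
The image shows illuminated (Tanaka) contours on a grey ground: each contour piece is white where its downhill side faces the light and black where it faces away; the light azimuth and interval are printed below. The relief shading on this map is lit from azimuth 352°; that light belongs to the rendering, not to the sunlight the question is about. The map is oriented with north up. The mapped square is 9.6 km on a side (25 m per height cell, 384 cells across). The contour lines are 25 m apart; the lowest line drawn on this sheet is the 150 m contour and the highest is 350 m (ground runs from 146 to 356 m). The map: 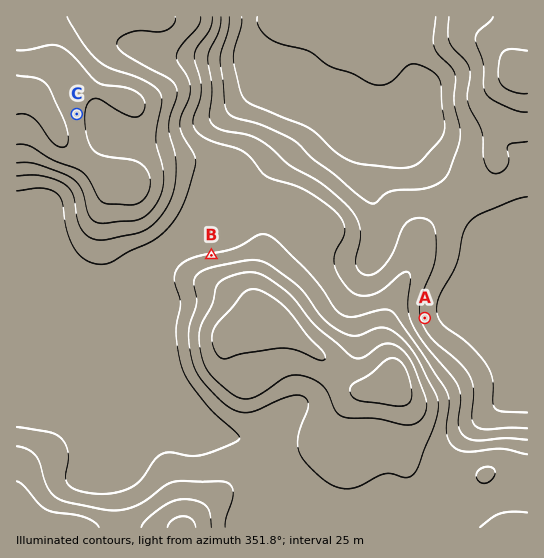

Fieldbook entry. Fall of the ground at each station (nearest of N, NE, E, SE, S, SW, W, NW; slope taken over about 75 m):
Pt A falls E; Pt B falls N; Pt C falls E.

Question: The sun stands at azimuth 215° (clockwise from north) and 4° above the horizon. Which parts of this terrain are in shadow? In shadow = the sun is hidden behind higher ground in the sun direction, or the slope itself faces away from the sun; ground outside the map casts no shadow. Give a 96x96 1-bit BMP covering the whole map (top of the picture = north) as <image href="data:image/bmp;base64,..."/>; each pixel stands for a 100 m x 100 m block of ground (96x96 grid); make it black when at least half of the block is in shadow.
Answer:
<image width="96" height="96" href="data:image/bmp;base64,Qk2+BAAAAAAAAD4AAAAoAAAAYAAAAGAAAAABAAEAAAAAAIAEAAATCwAAEwsAAAIAAAAAAAAA////AAAAAAAAAAAAAAAAAAAAAAAAHwAAAAAAAAAAAAAA/8AAAAAAAAAAAAAD/8AA4AAAAAAAAAAH/+AA4AAAAAAAAAAP/+AA8AAAAAAAAAAP/+AAYAAAAAAAAAAP/+AAAAAAAAAAAAAH/+AAAAAAAAAAAAAB/8AAAAAAAAAAAAAAAAAAAAAAAAAAAAAAAAAAAAAAAAAAAAAAAAAAAAAAAAAAAAAAAAAAAAAAAAAAAfAAAAAAAAAAAAAAH/8AAAAAAAAAAAAAP/8AAAAAAAAAAAAAf/8AAAAAAAAAAAAAf/8AAAAAAAAAAAAAf/8AAAAAAAAAAAAAP/8AAAAAAAAAAAAAH/8AAAAAAAAAAAAAB/8AAAAAAAAAAAAAAf8AAAAAAAAAAAAHgD8AAAAAAAAAAAAP4AEAAAAAAAAAAAA/8AAAAAAAAAAAAAA/+AAAAAAAAAAAAAB/+AAAAAAAAAAAAAD//AAAAAAAAAAAAAD//gAAAAAAAAAAAAH//gAAAAAAAAAAAAH//gAAAAAAAAAADAP//wAAAAAAAAAAPgP//wAAAAAAAAAAfgP//wAAAAAAAAAA/wf//wAAAAAAAAAD/wf//wAAAAAAAAAH/wf//wAAAAAAAAAP/4f//wAAAAAAAAAf/4P//wAAAAAAAAA//8P//wAAAAAAAAB//8H//wAAAAAAAAD//8B//gAAAAAAAAH//+A//gAAAAAAAAP//+Af/gAAAAAAAAf//+AP/gAAAAAAAA////AH/gAAAAAAAB////AB/gAAAAAAAf////AAfAAAAAAAB/////AAHAAAAAAAB/////AAAAAAAAAAA////+AAAAAAAAAAAA//gAAAAAAAAAAAAAH8AAAAAAAAAAAAAAAAAAAAAAAAAAAAAAAAAAAAAAAAAAAAAAAAAYAAAAAAAAAAAAAAB4AAAAAAAAAAAAAAD8AAAAAAAAAAAAAAP8AAAAAAAAAAAAAAf8AAAAAAAAAAAAAB/8AAAAAAAAAAAAAH/8AAAAAAAAAAAAAP/8AAAAAAAAAAAAAf/8AAAAAAAAAAAAA//8AAAAAAAAAAAAA//8AAAAAAAAAAAAA//8AAAAAAAAAAAAAf/8AAAAAAAAAAAAAP/8AAAAAAAAAAAAAD/wAAAAAAAAAPn/8B/gAAAAAAAAAP///A+AAAAAAAAAAP////4AAAAAAAAAAP////gAAAAAAAAAAH///+AAAAAAAAAAAD///8AAAAAAAAAAAA///wAAAAAAAAAAAAB//gAAAAAAAAAAAAAf/AAAAAAAAAAAAAAP8AAAAAAAAAAAHgAHAAAAAAAAAAAAf4fAAAAAAAAAAAAB///gAAAAAAAAAAAH///wAAAAAAAAAAA////wAAAAAAAAAAB////4AAAAAAAAAAH////4AAAAAAAAAAP////4AAAAAAAAAAP//wP4AAAAAAAAAAf8AAAwAAAAAAAAAAP4AAAAAAAAAAAAAAHgAAAAAAAAAAAAAAAAAAAAAAAAAAAAAAAAAAAwAAAAAAAAAAAAAAD4AAAAAAAAA="/>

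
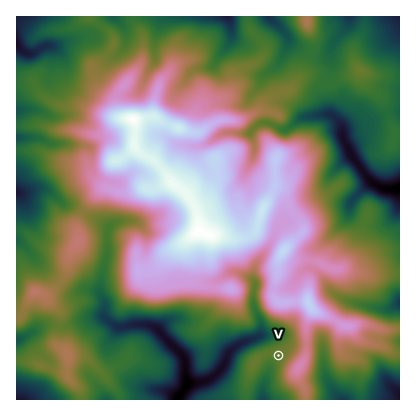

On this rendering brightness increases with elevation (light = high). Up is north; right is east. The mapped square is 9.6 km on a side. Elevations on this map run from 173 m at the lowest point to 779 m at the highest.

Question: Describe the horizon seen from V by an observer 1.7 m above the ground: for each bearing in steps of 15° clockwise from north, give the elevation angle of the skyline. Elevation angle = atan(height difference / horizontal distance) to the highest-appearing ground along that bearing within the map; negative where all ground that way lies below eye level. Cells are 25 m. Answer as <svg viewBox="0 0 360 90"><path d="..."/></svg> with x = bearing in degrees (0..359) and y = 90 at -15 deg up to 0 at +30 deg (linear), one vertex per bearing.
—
<svg viewBox="0 0 360 90"><path d="M0 42l15 2 15-3 15 3 15 1 15-2 15-4 15-4 15-2 15 1 15 6 15 10 15 10 15 8 15-2 15-3 15-3 15-1 15 0 15 0 15-5 15-2 15-4 15 2"/></svg>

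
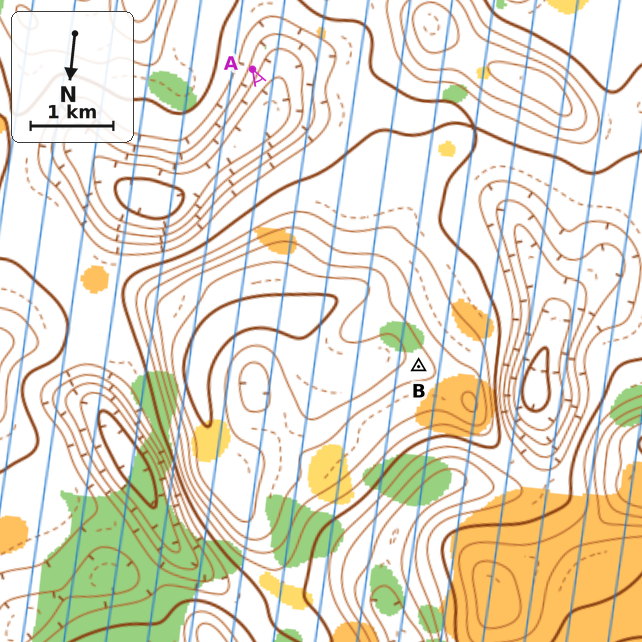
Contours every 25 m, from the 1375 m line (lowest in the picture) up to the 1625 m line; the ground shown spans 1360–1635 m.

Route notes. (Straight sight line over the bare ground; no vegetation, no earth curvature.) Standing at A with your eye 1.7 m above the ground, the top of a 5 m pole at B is hidden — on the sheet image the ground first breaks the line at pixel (302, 158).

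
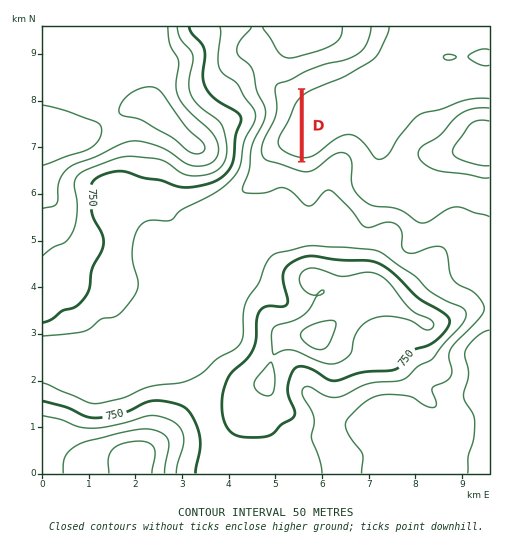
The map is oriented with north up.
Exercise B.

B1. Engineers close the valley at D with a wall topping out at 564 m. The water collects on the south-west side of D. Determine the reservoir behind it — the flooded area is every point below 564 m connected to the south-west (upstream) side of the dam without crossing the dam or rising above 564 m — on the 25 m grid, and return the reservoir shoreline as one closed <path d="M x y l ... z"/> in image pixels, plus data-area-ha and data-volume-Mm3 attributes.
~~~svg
<path d="M299 91l-9 9-4 16-13 24 0 8 5 5 20 8 2 0-1-70z" data-area-ha="53" data-volume-Mm3="11.42"/>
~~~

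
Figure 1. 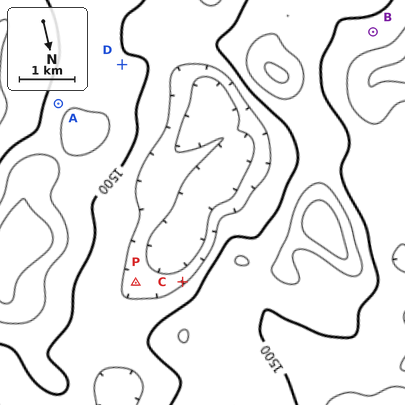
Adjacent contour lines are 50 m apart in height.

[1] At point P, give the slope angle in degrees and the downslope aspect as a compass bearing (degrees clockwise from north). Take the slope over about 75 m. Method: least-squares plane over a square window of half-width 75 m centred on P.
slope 4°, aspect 245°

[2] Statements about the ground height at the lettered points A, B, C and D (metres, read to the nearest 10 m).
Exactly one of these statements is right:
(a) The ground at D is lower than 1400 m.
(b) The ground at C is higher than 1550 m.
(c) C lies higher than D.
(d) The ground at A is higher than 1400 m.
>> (d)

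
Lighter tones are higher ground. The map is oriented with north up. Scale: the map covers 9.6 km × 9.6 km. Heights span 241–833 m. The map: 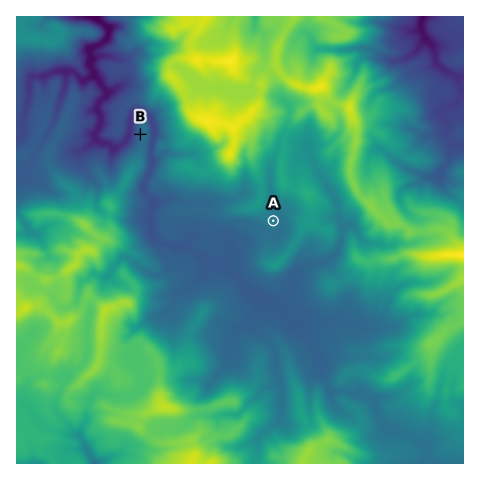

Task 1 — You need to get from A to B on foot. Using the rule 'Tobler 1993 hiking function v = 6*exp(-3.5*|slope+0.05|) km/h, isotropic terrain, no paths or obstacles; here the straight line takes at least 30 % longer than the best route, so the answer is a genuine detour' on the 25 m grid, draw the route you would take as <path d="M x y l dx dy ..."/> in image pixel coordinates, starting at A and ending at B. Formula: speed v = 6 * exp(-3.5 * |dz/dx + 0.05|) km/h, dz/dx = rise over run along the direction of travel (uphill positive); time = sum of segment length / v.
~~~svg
<path d="M273 221l-4-3-5 0-2-1-35 0-45-22-3-3-20-11-2-3 0-17-5-7-2-1-10-19"/>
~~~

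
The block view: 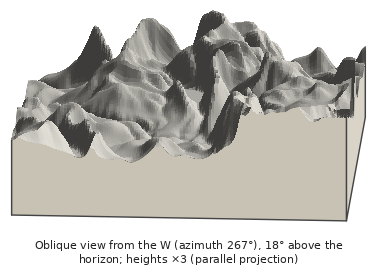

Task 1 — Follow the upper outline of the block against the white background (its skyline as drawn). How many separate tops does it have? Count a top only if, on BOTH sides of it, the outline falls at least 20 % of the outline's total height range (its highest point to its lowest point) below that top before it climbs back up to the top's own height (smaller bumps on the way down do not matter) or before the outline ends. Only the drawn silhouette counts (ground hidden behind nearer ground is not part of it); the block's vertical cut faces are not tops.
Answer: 3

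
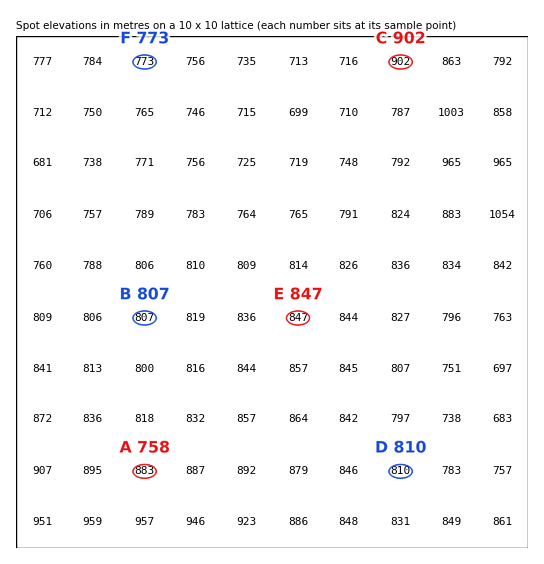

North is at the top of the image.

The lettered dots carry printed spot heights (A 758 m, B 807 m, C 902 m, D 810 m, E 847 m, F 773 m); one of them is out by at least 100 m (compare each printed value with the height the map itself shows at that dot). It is A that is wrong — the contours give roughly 883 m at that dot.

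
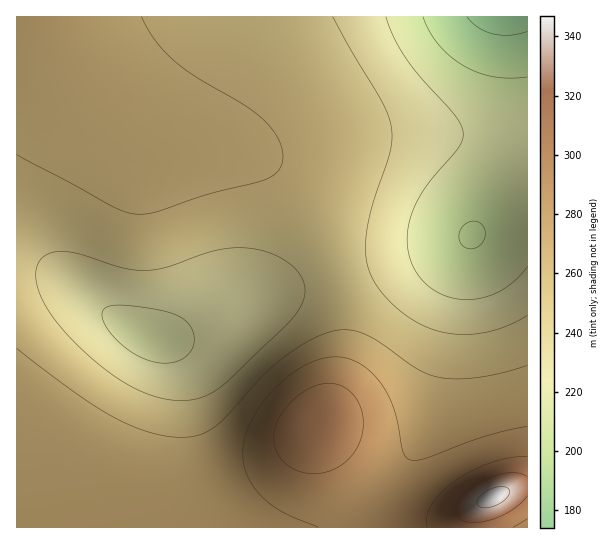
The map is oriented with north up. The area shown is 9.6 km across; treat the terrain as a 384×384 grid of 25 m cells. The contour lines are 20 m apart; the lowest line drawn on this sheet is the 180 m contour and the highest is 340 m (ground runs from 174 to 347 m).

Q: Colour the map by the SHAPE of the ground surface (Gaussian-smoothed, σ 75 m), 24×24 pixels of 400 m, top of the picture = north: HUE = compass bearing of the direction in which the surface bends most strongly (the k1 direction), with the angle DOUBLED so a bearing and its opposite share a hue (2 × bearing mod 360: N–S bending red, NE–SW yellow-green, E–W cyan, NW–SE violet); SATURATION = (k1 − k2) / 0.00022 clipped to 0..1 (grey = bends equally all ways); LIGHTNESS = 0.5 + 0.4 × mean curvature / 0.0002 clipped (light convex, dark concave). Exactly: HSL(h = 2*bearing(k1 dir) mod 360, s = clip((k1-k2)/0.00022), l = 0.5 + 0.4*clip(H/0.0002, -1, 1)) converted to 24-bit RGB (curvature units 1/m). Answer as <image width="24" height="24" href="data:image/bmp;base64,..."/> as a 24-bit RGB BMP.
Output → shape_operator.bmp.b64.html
<image width="24" height="24" href="data:image/bmp;base64,Qk32BgAAAAAAADYAAAAoAAAAGAAAABgAAAABABgAAAAAAMAGAAATCwAAEwsAAAAAAAAAAAAAf4CAf4CAf4CAf4CAf4CAf4CAf4CAf3+BgH2Bg3mAhnJ5im1rjXlmjoxle41laItna4p/an2QY1+kik7L7FH5/WW1ptBFJbZEf4CAf4CAf4CAf4CAf4CBfoGCfoCDfX2Df3mFiXGIj2d/lGJrl3JimJBkf5dhXZZcWpRyXJKHWZOYR5GuOHnfxJr/9sz/qIH/f4CAf4CAf4CAf4KBfoOEfIOGe4GIeXuKe3KOh2aUm16YnmSFm3N2l419iZZ6aZpvWZp6VZaFWZOFUpZ6OKRhJbcy1cZH/Vy6f4CAf4GAfoKBfYaEe4qKeIqPdoSScniUcWeZe1qikFiopG+knIeVmI6Yl42UhZSKaJuRV5mZXJGQYox7WpBhU5lGcqI3rpc8f4GAfoOBfIeEeY6JdpSTc5GYcIWZbHOZaGCealSmfFismnenoY2amY2YnIiUmI6Oe42WXoCaXXySaoWJb4d5bolqdo1jiZBffoOBfIiDeZCHdZeOcpyYb5KabX2Va2uQaWSQXFmXYVygjXqgp4eXo4OSmYqNmpSPhIKWYmebXmiVa3eMdoKGeYSAe4N5goR2fIiCeZCFdZmKcp2PcZiUcIKNdW6EgGuAdm17Y3WBXoKOdIiSnIaRqIaXoI6WnI6PlX6ZeGSaZ2GVbHCOdXuKeXuHfnyFg3yDeZCCdZiFc5yHdJWFdYWBfmx3f2JsgGNifnhoY4FnVY1yWpNzeZRzno9/pYuAo4F8m3KGi2eUcmiQbnKPc3iNd3aMf3eLh3mKdZZ+c5p9dJJ3hYRxgmJigVhagF9agXNjgoVpa4plVo9lT5JgX5VWkqBdqphhqINimmxninCCc3GIcHqNcXiOdXKNgHSNinWNdJdzepFxiH1riVpZiU5PhVxUgnhgd4ZncYtscYxvZopvW4lkX41VgJlTp6dRp5ZXmIdmhoR1dYaFcIKKb3mKc3CKgXGLjXKLhZFwinxpiVhajU1WjVJTiXRheYtoZZFmZ5Bsb4ptdIJxbH5sbIRjepFckJ9ZmqNdkJlne45wcIh5boaEbnqDcG+Cf3CEiHGBjXxpi11fi1RljFhrjGpti4x3dZFzbJFxaYtub4Rsd39vdn1wc4Jtd49ngpxjiKBlhZtpeZFsbYdubIB3bXl7b3B4e3F7gnF1jWRnjF1yi2B/im6Kgn+KhY2IgoyFe4eBdYJ7c350c31zc39zcYVxc5Bte5lrg51rhZlrf49sdYRtbHttbHVybXJzdHNxfXhxjWd6jWeKfm6NdnyQfoyShYqPioOOiHyNgHiJd3aFdX2EdYaGdIuBc5F3epZyhZdxi5RwiIxvf4Fvc3dvbXNwbHNxbnZvdn1vjG+Lf3GNdHmQeIiSfYyQgoSMi36OjHmShnaSfHWQdXiPdoOPd4+PeY+DfpB6ipB4j4x1ioFzgnhyeXJ0b3F2bHV4bHt3boFygneKeHiLeYKNeomMfYiJgIKGhn6IiHuNhXmQfneRd3iReYCPe4iNf4qHhIp/jIh8jYB5i3Z2hnR8fnKBb26Aa3WCbIGEboiAfnuGfH+HfISHfYaGfoSDgIKCgX+Dgn6FgXyIf3yKe3uLfICKf4OIgYWFhoSBiYB+i3t9jHmCi3aLfXGLb22Ma3SOa4CPbo2Pfn+DfoGDfoOCfoKBfoKAf4GAf4GBf4CCf3+Dfn6Efn+Ff4CEgIKEg4OChYKBh4CBiX6Ei3yMhHePeXKSbW2VanOXa32Xb4aUf4GAf4F/foJ/foJ/foKAfoKAfoKBfoKCf4GCf4GCf4CCgIGCgYKCgoKBhIOChYKDhYGHgn6LfHmQc3OVbnGZa3ObbXiacX+WgIF+f4J+foJ+foJ/foOAfoOBfoOCfoKDfoGDfoGCf4GCgIGCgIKCgYOBgYSBgYWCgYeHfoSKeYCPc3uUb3eYbHSZbnSYcneUgIJ+f4J+fYN9fYN/fYOAfYOBfYODfYODfoKDfoGDf4CCgIGCgIKBgISAgIZ/foh/fYmCfIuHeImNdIOQb3ySbnWTb3KRdXOOgIN9foN9fYR9fIR+fISAfISBfISDfYOEfYKDfoCDf4CCgIGCgYKAgYV/gYd9f4p8e4t6eIt9doqDc4mKcX+JcHeIcXGHe3SGgIN9foR8fIV8fIV+fIV/e4WBfISCfIODfIGDfYCCf4CBgIGBgoN/hIZ+hIl8g4t5f4x3eot1dIh1c4R7coB/cXh+c3N8fXV9gIR8foV8fIV7e4V8e4V+e4WAe4SBe4OCfIGCfYCBf3+BgYB/g4N+h4d8iYp6iYx3h411gotze4ZydYBxcXpycXd0c3VzeXZz"/>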